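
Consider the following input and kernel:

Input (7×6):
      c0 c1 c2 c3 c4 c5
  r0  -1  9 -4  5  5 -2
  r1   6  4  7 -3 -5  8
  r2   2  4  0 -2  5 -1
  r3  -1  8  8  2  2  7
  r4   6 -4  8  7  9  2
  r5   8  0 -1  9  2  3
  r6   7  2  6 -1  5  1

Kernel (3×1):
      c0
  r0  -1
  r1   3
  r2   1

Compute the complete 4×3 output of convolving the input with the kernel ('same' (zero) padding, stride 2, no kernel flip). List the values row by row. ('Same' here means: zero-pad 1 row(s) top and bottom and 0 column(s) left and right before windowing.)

Output[0,0]: The receptive field on the zero-padded input at this output position is [0 / -1 / 6]. Elementwise product with the kernel and sum: 0·-1 + -1·3 + 6·1.

3 -5 10
-1 1 22
27 15 27
13 19 13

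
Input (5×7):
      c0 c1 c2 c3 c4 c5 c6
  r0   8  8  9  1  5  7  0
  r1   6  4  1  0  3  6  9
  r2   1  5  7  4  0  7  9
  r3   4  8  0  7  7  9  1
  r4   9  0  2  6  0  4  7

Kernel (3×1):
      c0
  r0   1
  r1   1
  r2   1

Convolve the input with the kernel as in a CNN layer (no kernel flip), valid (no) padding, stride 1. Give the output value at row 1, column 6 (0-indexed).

The receptive field on the input at this output position is [9 / 9 / 1]. Elementwise product with the kernel and sum: 9·1 + 9·1 + 1·1.

19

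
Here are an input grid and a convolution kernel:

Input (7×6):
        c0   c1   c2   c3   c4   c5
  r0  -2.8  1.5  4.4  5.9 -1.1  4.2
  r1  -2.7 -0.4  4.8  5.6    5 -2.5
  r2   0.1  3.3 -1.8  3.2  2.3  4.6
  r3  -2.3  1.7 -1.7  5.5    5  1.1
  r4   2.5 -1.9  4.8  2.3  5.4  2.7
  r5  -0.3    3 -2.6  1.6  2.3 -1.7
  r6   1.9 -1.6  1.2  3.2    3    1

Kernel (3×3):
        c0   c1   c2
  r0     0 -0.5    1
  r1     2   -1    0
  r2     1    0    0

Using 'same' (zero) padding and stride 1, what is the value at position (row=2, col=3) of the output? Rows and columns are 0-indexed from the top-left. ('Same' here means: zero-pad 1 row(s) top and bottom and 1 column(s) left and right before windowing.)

-6.3

The receptive field on the zero-padded input at this output position is [4.8 5.6 5 / -1.8 3.2 2.3 / -1.7 5.5 5]. Elementwise product with the kernel and sum: 5.6·-0.5 + 5·1 + -1.8·2 + 3.2·-1 + -1.7·1.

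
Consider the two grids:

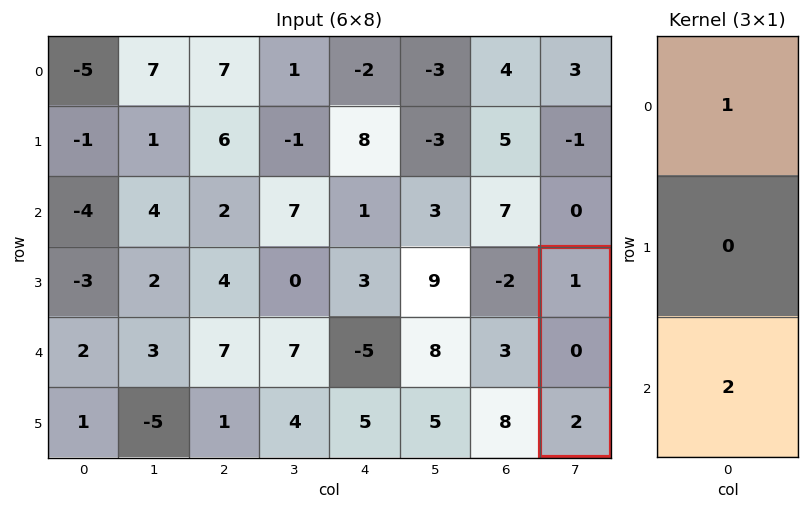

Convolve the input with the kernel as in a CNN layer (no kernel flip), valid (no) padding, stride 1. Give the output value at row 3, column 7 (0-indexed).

5

The receptive field on the input at this output position is [1 / 0 / 2]. Elementwise product with the kernel and sum: 1·1 + 2·2.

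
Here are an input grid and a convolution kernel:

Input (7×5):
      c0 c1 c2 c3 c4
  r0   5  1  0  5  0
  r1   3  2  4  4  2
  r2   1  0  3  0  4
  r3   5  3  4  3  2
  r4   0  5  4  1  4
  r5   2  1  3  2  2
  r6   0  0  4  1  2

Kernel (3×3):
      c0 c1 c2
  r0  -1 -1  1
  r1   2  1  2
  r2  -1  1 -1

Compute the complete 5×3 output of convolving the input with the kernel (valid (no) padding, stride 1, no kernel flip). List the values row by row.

6 23 4
1 -1 5
24 11 9
5 12 9
6 4 6

Output[0,0]: The receptive field on the input at this output position is [5 1 0 / 3 2 4 / 1 0 3]. Elementwise product with the kernel and sum: 5·-1 + 1·-1 + 0·1 + 3·2 + 2·1 + 4·2 + 1·-1 + 0·1 + 3·-1.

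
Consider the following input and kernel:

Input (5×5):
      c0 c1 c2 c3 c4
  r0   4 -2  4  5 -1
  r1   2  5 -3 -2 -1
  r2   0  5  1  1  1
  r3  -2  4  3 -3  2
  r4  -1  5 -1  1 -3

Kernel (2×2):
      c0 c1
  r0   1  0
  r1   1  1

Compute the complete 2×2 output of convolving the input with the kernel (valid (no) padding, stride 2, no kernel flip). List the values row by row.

Output[0,0]: The receptive field on the input at this output position is [4 -2 / 2 5]. Elementwise product with the kernel and sum: 4·1 + 2·1 + 5·1.
Output[0,1]: The receptive field on the input at this output position is [4 5 / -3 -2]. Elementwise product with the kernel and sum: 4·1 + -3·1 + -2·1.

11 -1
2 1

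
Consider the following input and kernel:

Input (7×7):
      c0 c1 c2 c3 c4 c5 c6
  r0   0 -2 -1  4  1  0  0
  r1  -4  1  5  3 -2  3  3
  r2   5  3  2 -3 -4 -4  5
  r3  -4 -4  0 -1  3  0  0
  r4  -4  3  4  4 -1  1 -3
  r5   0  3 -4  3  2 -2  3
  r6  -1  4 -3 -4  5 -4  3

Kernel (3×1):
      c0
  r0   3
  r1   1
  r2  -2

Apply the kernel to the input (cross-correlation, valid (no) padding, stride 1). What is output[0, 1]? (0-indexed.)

-11

The receptive field on the input at this output position is [-2 / 1 / 3]. Elementwise product with the kernel and sum: -2·3 + 1·1 + 3·-2.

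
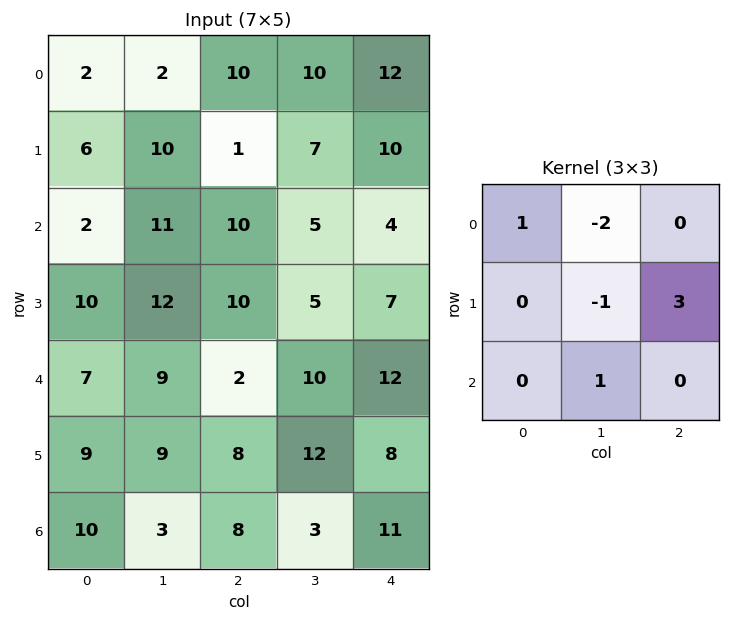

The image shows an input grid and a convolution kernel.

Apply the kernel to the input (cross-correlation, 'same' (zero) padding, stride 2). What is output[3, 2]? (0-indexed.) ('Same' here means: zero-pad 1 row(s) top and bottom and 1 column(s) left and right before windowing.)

-15

The receptive field on the zero-padded input at this output position is [12 8 0 / 3 11 0 / 0 0 0]. Elementwise product with the kernel and sum: 12·1 + 8·-2 + 11·-1 + 0·3 + 0·1.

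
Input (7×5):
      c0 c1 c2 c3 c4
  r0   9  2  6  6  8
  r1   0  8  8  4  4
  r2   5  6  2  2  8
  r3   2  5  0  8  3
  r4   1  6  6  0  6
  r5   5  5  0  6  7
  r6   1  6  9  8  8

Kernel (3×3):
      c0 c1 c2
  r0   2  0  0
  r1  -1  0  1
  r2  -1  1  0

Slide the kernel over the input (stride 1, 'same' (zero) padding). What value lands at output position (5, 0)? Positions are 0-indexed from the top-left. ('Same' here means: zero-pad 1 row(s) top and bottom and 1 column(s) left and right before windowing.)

The receptive field on the zero-padded input at this output position is [0 1 6 / 0 5 5 / 0 1 6]. Elementwise product with the kernel and sum: 0·2 + 0·-1 + 5·1 + 0·-1 + 1·1.

6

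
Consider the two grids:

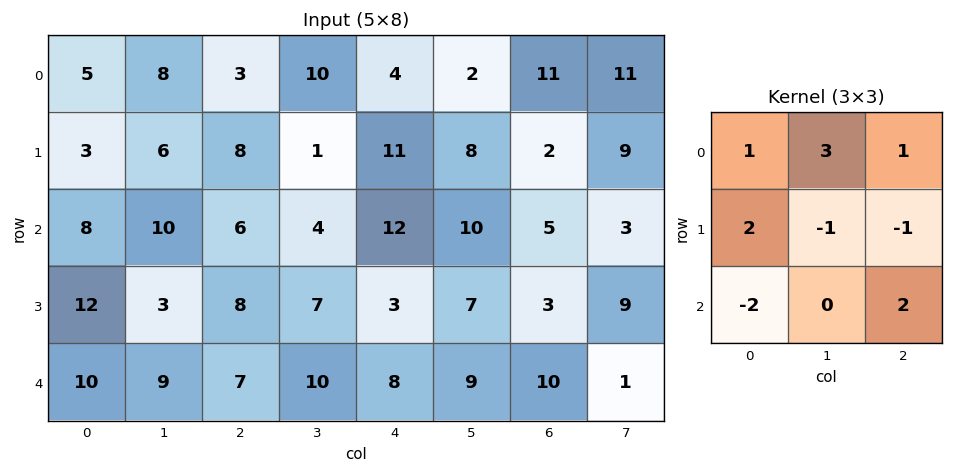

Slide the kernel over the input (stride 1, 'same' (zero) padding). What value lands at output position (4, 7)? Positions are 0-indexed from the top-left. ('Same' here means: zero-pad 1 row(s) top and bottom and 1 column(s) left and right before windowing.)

The receptive field on the zero-padded input at this output position is [3 9 0 / 10 1 0 / 0 0 0]. Elementwise product with the kernel and sum: 3·1 + 9·3 + 0·1 + 10·2 + 1·-1 + 0·-1 + 0·-2 + 0·2.

49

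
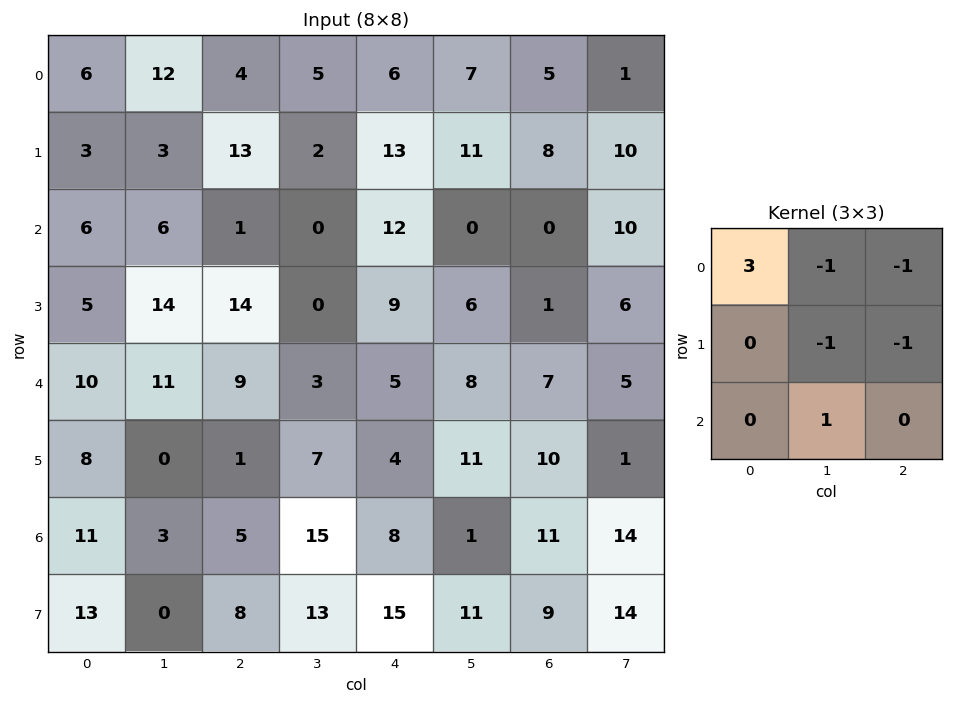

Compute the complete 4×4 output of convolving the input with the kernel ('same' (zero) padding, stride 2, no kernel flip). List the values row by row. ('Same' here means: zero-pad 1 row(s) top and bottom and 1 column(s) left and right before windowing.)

Output[0,0]: The receptive field on the zero-padded input at this output position is [0 0 0 / 0 6 12 / 0 3 3]. Elementwise product with the kernel and sum: 0·3 + 0·-1 + 0·-1 + 6·-1 + 12·-1 + 3·1.

-15 4 0 2
-13 7 -21 6
-32 17 -24 9
-9 -20 12 6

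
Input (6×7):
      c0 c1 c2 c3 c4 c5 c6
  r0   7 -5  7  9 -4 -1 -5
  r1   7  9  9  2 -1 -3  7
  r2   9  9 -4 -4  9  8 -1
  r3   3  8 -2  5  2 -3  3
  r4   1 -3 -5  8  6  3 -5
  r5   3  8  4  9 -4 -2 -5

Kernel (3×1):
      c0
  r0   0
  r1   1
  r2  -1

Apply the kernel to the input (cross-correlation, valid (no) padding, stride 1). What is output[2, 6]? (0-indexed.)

The receptive field on the input at this output position is [-1 / 3 / -5]. Elementwise product with the kernel and sum: 3·1 + -5·-1.

8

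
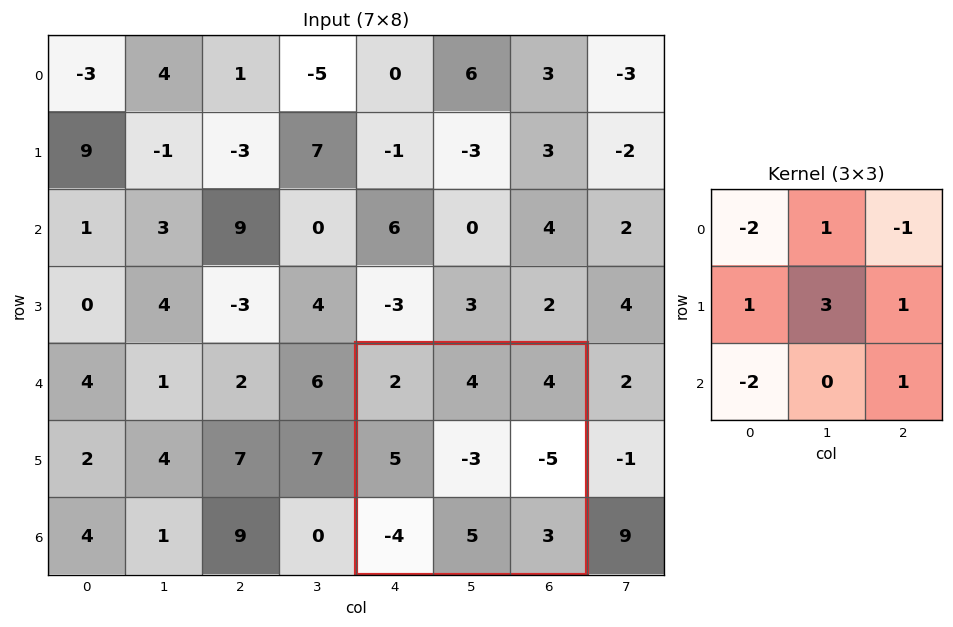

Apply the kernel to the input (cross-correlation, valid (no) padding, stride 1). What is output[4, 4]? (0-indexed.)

The receptive field on the input at this output position is [2 4 4 / 5 -3 -5 / -4 5 3]. Elementwise product with the kernel and sum: 2·-2 + 4·1 + 4·-1 + 5·1 + -3·3 + -5·1 + -4·-2 + 3·1.

-2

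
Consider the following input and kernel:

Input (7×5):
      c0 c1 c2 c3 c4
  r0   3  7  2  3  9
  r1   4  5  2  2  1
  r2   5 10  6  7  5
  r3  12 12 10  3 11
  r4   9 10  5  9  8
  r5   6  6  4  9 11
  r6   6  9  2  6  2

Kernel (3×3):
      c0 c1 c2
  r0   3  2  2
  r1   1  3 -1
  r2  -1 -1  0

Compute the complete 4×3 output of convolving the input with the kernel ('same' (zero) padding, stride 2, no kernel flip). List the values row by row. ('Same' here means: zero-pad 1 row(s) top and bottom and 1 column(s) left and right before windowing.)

-2 3 27
11 22 16
59 68 44
33 53 61

Output[0,0]: The receptive field on the zero-padded input at this output position is [0 0 0 / 0 3 7 / 0 4 5]. Elementwise product with the kernel and sum: 0·3 + 0·2 + 0·2 + 0·1 + 3·3 + 7·-1 + 0·-1 + 4·-1.
Output[0,1]: The receptive field on the zero-padded input at this output position is [0 0 0 / 7 2 3 / 5 2 2]. Elementwise product with the kernel and sum: 0·3 + 0·2 + 0·2 + 7·1 + 2·3 + 3·-1 + 5·-1 + 2·-1.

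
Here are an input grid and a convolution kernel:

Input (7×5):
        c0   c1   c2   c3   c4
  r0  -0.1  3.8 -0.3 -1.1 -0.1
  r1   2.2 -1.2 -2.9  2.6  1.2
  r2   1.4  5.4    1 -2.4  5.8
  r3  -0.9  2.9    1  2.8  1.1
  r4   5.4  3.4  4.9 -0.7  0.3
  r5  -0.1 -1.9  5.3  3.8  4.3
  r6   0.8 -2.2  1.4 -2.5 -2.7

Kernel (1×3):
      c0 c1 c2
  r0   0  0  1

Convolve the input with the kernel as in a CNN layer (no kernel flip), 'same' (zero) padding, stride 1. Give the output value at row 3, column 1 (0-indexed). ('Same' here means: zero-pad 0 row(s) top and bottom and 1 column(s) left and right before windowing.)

The receptive field on the zero-padded input at this output position is [-0.9 2.9 1]. Elementwise product with the kernel and sum: 1·1.

1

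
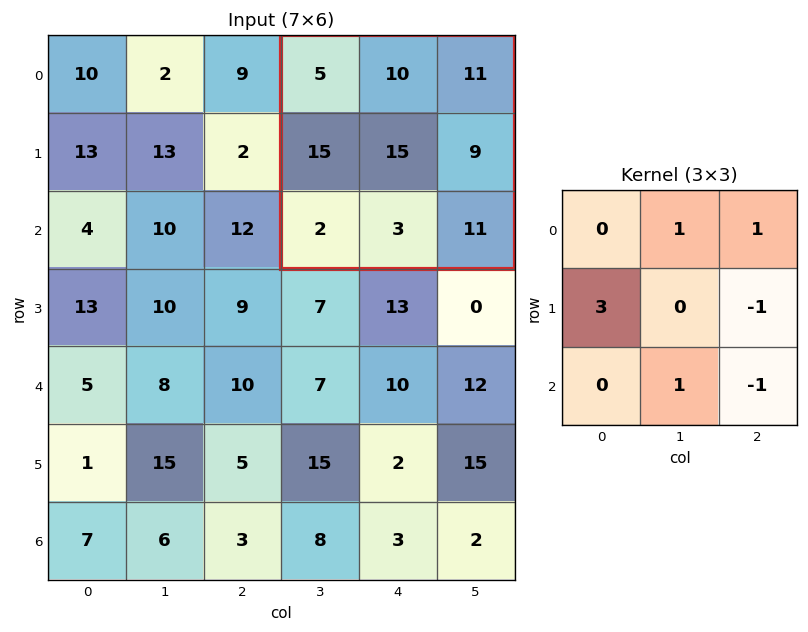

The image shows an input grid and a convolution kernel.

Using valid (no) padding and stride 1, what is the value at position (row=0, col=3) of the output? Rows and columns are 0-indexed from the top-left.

The receptive field on the input at this output position is [5 10 11 / 15 15 9 / 2 3 11]. Elementwise product with the kernel and sum: 10·1 + 11·1 + 15·3 + 9·-1 + 3·1 + 11·-1.

49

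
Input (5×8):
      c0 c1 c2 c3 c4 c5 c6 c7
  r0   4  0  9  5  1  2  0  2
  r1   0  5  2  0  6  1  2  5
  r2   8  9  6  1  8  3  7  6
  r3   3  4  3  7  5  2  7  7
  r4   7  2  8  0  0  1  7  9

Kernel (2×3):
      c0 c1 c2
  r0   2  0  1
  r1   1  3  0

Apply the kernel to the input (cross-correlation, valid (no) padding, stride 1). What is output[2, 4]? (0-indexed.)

The receptive field on the input at this output position is [8 3 7 / 5 2 7]. Elementwise product with the kernel and sum: 8·2 + 7·1 + 5·1 + 2·3.

34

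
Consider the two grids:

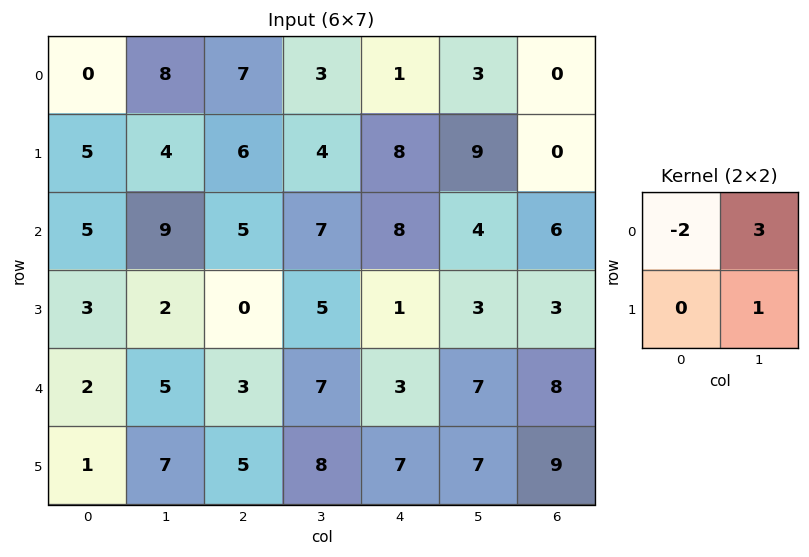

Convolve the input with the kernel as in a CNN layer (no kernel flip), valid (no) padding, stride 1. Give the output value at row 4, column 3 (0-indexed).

The receptive field on the input at this output position is [7 3 / 8 7]. Elementwise product with the kernel and sum: 7·-2 + 3·3 + 7·1.

2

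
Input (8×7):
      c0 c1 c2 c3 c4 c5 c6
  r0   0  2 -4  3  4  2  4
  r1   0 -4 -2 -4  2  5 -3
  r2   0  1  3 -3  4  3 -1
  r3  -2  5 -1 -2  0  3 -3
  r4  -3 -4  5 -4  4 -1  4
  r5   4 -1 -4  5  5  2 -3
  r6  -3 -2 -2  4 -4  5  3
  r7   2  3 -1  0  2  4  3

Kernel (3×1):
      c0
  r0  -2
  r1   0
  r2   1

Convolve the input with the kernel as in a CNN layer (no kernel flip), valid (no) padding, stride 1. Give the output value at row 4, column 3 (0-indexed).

12

The receptive field on the input at this output position is [-4 / 5 / 4]. Elementwise product with the kernel and sum: -4·-2 + 4·1.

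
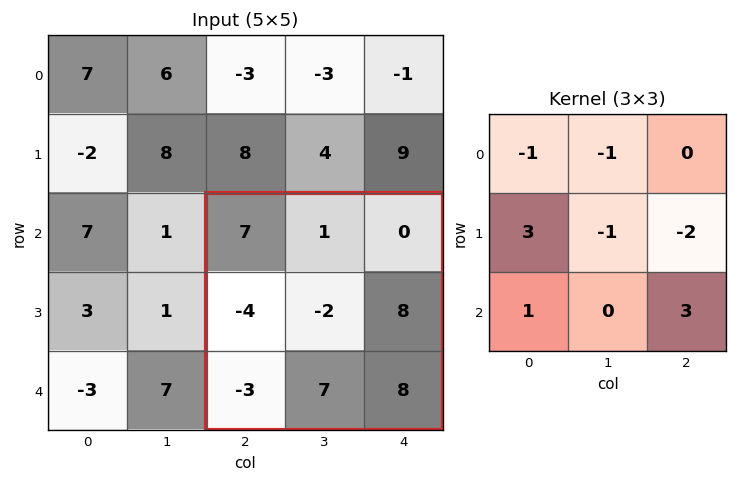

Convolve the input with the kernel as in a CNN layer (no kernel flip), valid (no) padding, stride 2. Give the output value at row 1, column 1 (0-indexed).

-13

The receptive field on the input at this output position is [7 1 0 / -4 -2 8 / -3 7 8]. Elementwise product with the kernel and sum: 7·-1 + 1·-1 + -4·3 + -2·-1 + 8·-2 + -3·1 + 8·3.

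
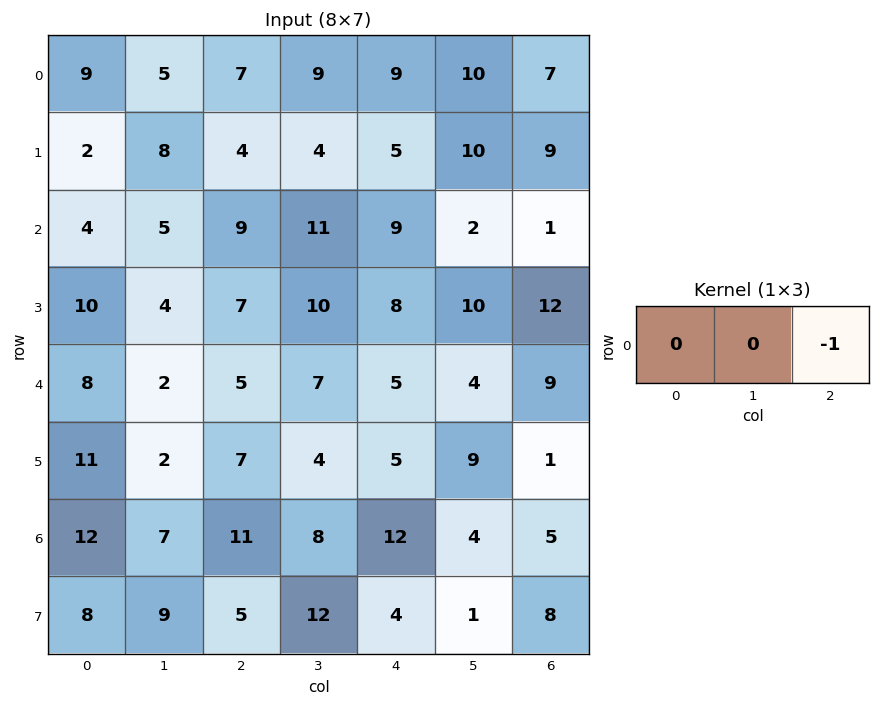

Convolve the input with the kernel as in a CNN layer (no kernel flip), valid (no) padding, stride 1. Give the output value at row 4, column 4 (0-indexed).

-9

The receptive field on the input at this output position is [5 4 9]. Elementwise product with the kernel and sum: 9·-1.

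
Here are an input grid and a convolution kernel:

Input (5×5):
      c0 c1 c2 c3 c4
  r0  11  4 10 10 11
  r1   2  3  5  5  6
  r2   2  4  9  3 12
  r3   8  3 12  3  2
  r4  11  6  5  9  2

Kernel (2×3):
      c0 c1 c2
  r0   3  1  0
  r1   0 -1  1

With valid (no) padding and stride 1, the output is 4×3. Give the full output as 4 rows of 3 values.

39 22 41
14 8 29
19 12 29
26 25 32

Output[0,0]: The receptive field on the input at this output position is [11 4 10 / 2 3 5]. Elementwise product with the kernel and sum: 11·3 + 4·1 + 3·-1 + 5·1.
Output[0,1]: The receptive field on the input at this output position is [4 10 10 / 3 5 5]. Elementwise product with the kernel and sum: 4·3 + 10·1 + 5·-1 + 5·1.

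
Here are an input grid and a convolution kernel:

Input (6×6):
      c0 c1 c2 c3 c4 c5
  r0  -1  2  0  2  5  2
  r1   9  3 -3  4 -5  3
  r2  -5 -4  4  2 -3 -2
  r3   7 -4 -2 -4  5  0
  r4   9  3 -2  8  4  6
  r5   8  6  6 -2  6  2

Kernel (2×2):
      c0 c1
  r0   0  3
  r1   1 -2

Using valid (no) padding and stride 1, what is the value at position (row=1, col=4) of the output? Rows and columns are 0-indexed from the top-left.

The receptive field on the input at this output position is [-5 3 / -3 -2]. Elementwise product with the kernel and sum: 3·3 + -3·1 + -2·-2.

10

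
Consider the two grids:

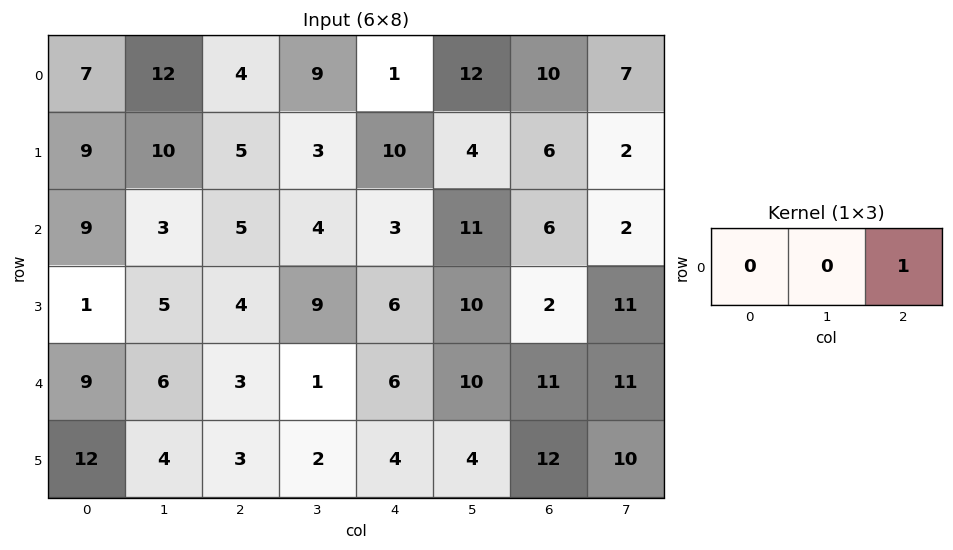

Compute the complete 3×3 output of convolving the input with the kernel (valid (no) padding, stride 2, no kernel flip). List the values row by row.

4 1 10
5 3 6
3 6 11

Output[0,0]: The receptive field on the input at this output position is [7 12 4]. Elementwise product with the kernel and sum: 4·1.
Output[0,1]: The receptive field on the input at this output position is [4 9 1]. Elementwise product with the kernel and sum: 1·1.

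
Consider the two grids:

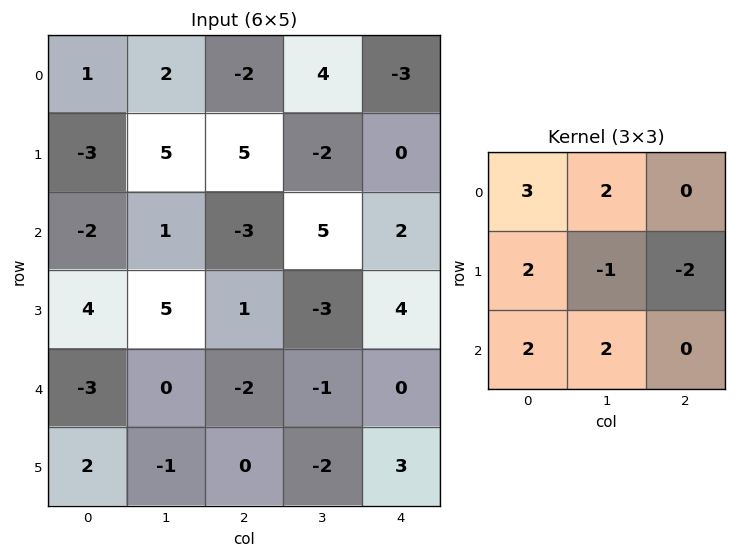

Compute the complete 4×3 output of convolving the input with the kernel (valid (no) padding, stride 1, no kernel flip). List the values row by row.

Output[0,0]: The receptive field on the input at this output position is [1 2 -2 / -3 5 5 / -2 1 -3]. Elementwise product with the kernel and sum: 1·3 + 2·2 + -3·2 + 5·-1 + 5·-2 + -2·2 + 1·2.

-16 7 18
20 32 -8
-9 8 -8
22 19 -10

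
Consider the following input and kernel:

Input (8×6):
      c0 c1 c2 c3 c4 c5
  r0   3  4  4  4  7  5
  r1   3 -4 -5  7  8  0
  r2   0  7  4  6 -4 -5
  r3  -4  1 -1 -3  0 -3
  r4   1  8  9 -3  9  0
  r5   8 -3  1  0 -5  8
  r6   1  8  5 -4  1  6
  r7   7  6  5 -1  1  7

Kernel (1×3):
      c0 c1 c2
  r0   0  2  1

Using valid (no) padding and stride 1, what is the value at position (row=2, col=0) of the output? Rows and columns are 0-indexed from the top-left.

The receptive field on the input at this output position is [0 7 4]. Elementwise product with the kernel and sum: 7·2 + 4·1.

18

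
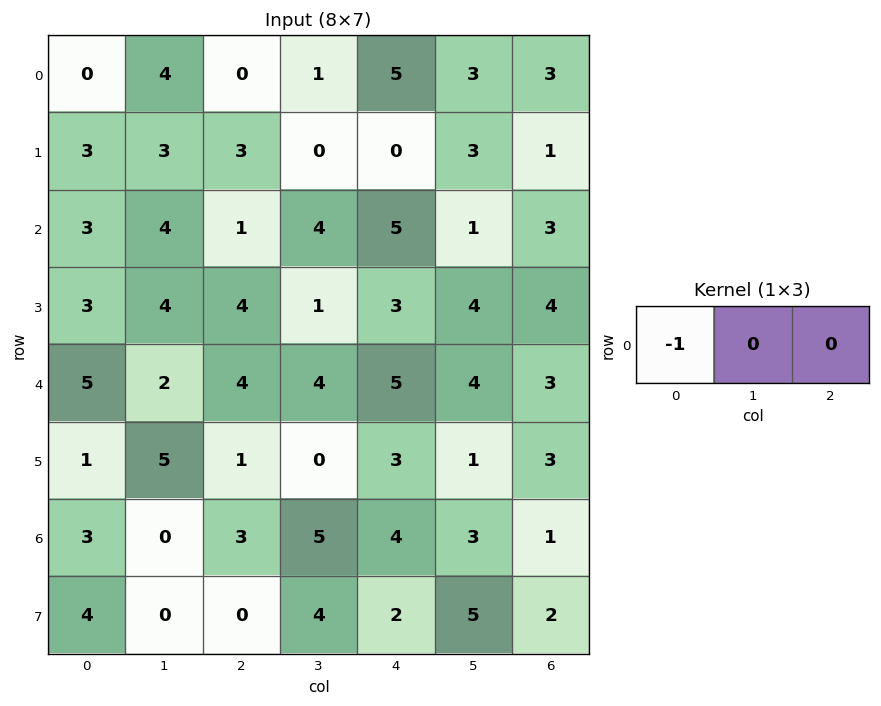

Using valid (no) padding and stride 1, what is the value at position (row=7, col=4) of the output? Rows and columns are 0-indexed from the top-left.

The receptive field on the input at this output position is [2 5 2]. Elementwise product with the kernel and sum: 2·-1.

-2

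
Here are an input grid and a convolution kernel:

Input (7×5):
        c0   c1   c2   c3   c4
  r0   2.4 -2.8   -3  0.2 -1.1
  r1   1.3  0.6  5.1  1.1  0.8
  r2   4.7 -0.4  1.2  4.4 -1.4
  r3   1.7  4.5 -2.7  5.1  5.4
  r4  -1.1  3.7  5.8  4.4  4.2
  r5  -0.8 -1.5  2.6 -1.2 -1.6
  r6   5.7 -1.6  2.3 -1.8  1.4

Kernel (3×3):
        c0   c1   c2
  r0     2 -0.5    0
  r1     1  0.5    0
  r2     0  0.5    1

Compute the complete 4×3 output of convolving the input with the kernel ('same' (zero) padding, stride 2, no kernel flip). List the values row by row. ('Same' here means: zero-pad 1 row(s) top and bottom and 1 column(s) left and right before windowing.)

Output[0,0]: The receptive field on the zero-padded input at this output position is [0 0 0 / 0 2.4 -2.8 / 0 1.3 0.6]. Elementwise product with the kernel and sum: 0·2 + 0·-0.5 + 0·1 + 2.4·0.5 + 1.3·0.5 + 0.6·1.

2.45 -0.65 0.05
7.05 2.6 8.2
-3.3 17.05 13.2
3.25 -4.75 -2.7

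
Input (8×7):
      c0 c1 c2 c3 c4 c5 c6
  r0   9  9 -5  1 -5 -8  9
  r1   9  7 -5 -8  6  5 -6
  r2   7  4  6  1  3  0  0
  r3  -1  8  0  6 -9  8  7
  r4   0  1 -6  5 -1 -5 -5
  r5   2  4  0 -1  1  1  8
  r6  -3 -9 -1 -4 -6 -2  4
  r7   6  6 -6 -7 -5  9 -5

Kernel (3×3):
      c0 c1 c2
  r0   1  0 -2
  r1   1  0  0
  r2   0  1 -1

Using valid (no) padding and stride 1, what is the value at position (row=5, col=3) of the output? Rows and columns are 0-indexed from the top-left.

-21

The receptive field on the input at this output position is [-1 1 1 / -4 -6 -2 / -7 -5 9]. Elementwise product with the kernel and sum: -1·1 + 1·-2 + -4·1 + -5·1 + 9·-1.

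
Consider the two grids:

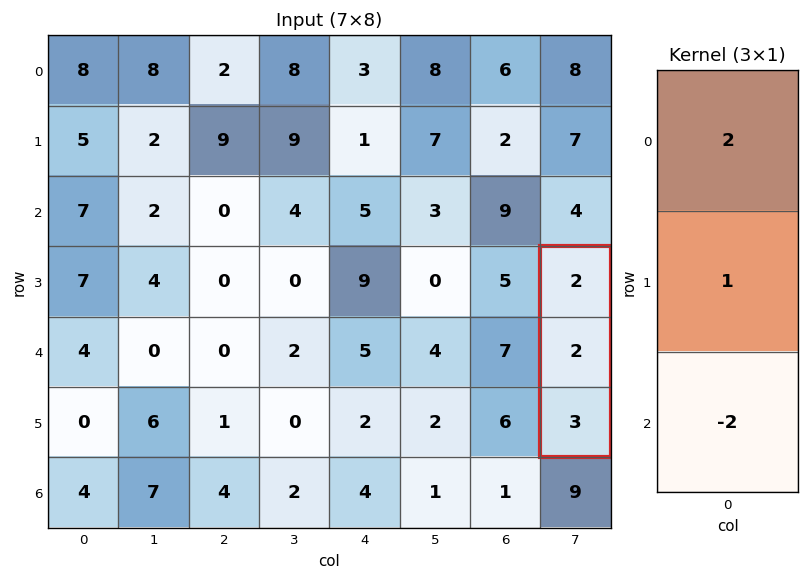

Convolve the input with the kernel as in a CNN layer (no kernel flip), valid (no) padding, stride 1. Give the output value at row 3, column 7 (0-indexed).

The receptive field on the input at this output position is [2 / 2 / 3]. Elementwise product with the kernel and sum: 2·2 + 2·1 + 3·-2.

0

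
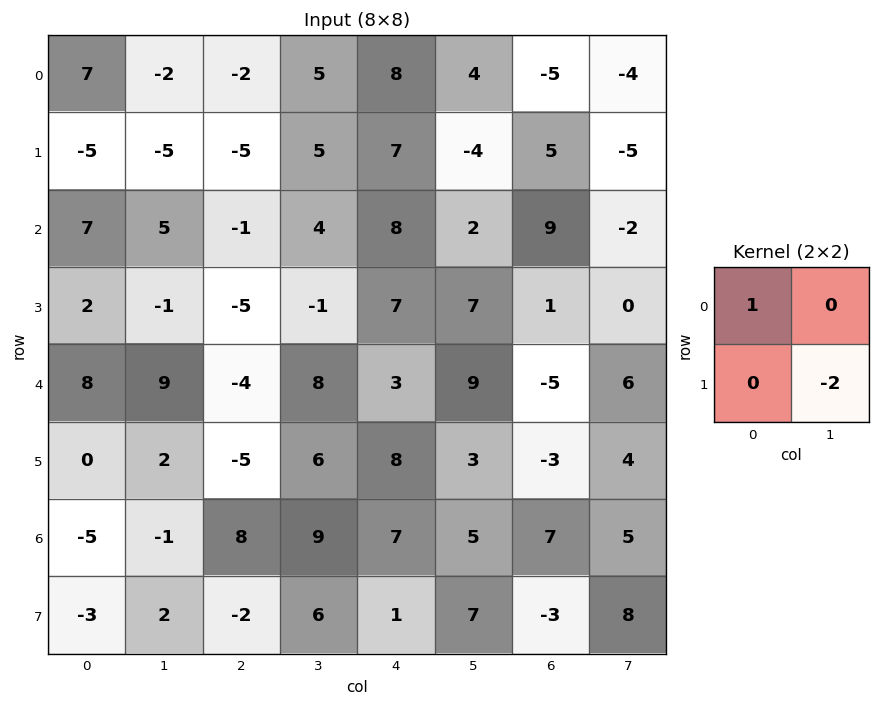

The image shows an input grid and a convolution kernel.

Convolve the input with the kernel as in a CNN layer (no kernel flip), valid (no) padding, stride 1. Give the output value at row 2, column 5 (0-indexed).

The receptive field on the input at this output position is [2 9 / 7 1]. Elementwise product with the kernel and sum: 2·1 + 1·-2.

0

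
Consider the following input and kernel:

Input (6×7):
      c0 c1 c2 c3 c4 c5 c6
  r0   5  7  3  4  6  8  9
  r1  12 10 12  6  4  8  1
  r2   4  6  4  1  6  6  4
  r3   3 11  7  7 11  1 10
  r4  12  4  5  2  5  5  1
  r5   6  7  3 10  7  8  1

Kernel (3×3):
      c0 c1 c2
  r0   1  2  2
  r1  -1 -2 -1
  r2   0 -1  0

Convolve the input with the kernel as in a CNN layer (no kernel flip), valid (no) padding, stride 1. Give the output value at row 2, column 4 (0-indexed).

-2

The receptive field on the input at this output position is [6 6 4 / 11 1 10 / 5 5 1]. Elementwise product with the kernel and sum: 6·1 + 6·2 + 4·2 + 11·-1 + 1·-2 + 10·-1 + 5·-1.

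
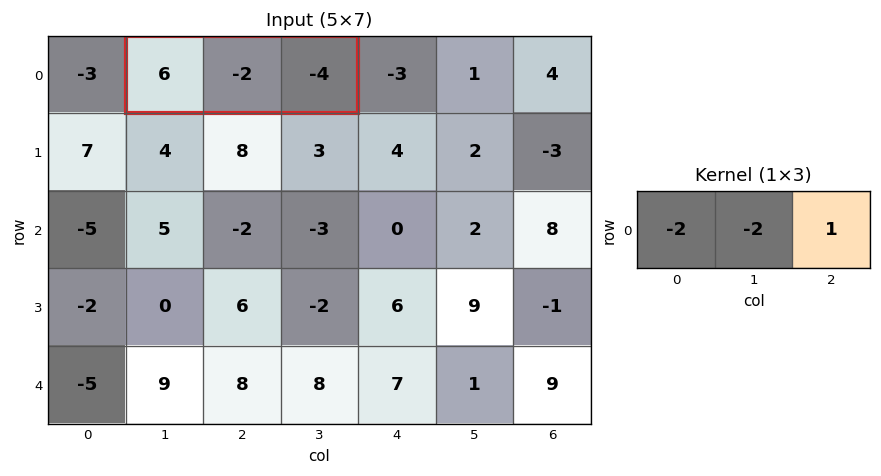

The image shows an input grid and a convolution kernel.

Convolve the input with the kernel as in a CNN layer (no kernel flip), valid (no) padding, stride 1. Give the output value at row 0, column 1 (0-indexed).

-12

The receptive field on the input at this output position is [6 -2 -4]. Elementwise product with the kernel and sum: 6·-2 + -2·-2 + -4·1.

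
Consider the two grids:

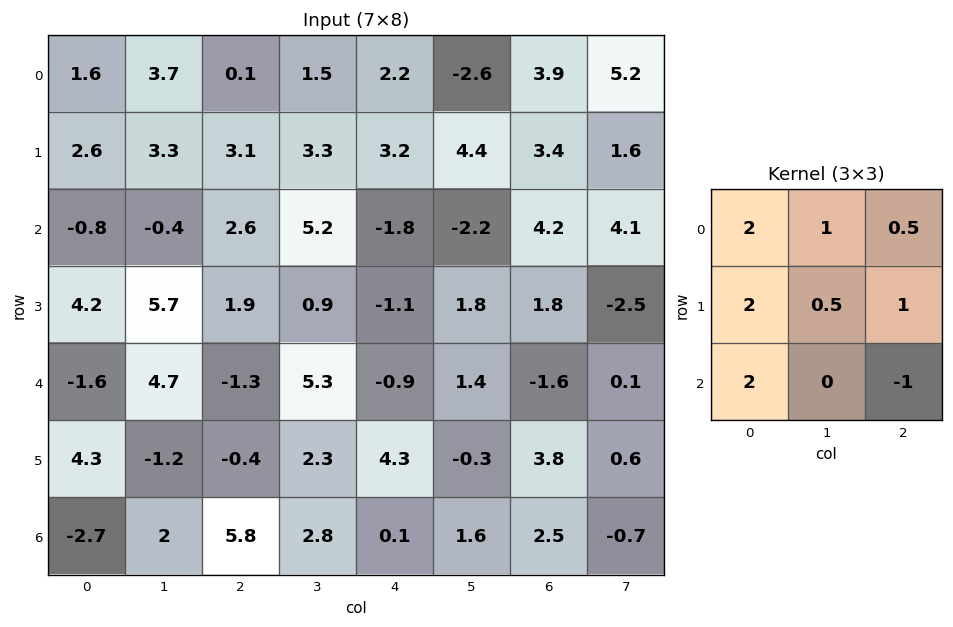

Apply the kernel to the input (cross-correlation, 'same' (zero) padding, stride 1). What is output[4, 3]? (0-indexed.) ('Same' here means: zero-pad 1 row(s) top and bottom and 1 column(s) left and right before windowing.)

The receptive field on the zero-padded input at this output position is [1.9 0.9 -1.1 / -1.3 5.3 -0.9 / -0.4 2.3 4.3]. Elementwise product with the kernel and sum: 1.9·2 + 0.9·1 + -1.1·0.5 + -1.3·2 + 5.3·0.5 + -0.9·1 + -0.4·2 + 4.3·-1.

-1.8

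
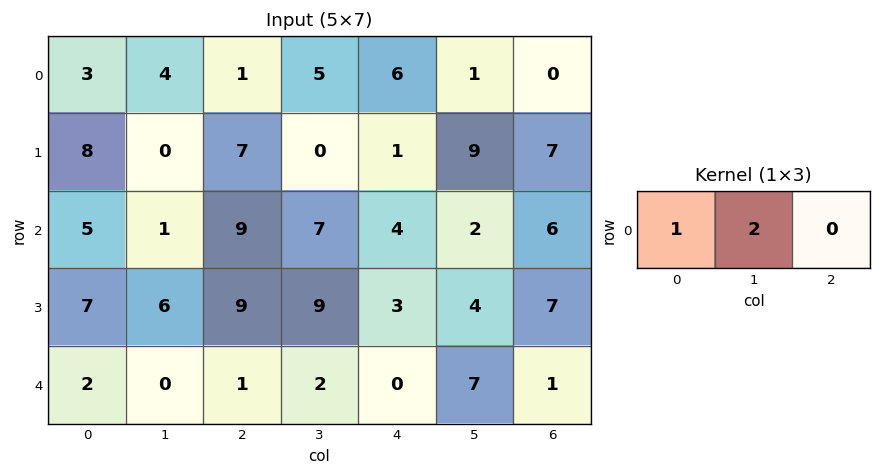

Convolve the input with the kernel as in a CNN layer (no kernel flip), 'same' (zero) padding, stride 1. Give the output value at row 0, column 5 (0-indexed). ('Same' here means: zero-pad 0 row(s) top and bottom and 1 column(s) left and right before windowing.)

The receptive field on the zero-padded input at this output position is [6 1 0]. Elementwise product with the kernel and sum: 6·1 + 1·2.

8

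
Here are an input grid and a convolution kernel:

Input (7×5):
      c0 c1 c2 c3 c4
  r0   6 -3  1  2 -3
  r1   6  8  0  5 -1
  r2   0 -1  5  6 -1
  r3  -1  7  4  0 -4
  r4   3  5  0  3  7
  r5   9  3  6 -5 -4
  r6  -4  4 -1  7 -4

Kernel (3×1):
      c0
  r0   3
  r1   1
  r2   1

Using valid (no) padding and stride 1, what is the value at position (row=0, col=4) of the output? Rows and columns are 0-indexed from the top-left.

The receptive field on the input at this output position is [-3 / -1 / -1]. Elementwise product with the kernel and sum: -3·3 + -1·1 + -1·1.

-11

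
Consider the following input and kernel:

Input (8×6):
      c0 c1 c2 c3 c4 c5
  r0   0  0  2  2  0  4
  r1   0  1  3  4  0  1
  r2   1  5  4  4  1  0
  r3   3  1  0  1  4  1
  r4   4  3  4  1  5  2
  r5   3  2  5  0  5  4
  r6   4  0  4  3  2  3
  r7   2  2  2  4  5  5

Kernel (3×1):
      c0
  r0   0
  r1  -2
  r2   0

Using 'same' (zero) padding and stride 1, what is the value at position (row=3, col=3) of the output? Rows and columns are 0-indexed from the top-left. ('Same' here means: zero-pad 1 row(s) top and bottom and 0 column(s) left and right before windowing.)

-2

The receptive field on the zero-padded input at this output position is [4 / 1 / 1]. Elementwise product with the kernel and sum: 1·-2.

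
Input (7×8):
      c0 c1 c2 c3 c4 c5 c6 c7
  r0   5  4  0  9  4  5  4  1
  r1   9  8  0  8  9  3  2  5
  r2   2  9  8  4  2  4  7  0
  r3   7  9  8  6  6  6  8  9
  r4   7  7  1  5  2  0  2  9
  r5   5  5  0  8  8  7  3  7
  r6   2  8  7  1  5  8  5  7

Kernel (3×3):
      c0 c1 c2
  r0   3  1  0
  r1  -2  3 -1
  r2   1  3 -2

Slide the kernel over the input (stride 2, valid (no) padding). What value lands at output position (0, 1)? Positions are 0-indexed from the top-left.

40

The receptive field on the input at this output position is [0 9 4 / 0 8 9 / 8 4 2]. Elementwise product with the kernel and sum: 0·3 + 9·1 + 0·-2 + 8·3 + 9·-1 + 8·1 + 4·3 + 2·-2.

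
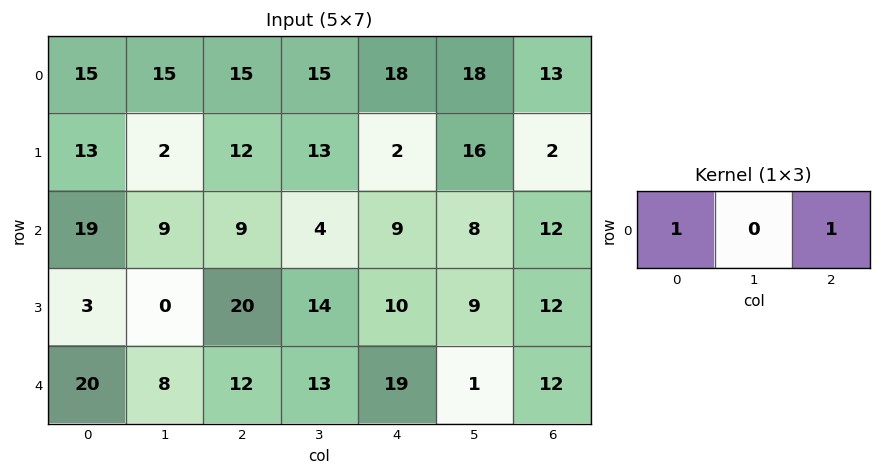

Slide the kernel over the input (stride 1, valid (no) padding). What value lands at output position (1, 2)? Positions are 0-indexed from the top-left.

14

The receptive field on the input at this output position is [12 13 2]. Elementwise product with the kernel and sum: 12·1 + 2·1.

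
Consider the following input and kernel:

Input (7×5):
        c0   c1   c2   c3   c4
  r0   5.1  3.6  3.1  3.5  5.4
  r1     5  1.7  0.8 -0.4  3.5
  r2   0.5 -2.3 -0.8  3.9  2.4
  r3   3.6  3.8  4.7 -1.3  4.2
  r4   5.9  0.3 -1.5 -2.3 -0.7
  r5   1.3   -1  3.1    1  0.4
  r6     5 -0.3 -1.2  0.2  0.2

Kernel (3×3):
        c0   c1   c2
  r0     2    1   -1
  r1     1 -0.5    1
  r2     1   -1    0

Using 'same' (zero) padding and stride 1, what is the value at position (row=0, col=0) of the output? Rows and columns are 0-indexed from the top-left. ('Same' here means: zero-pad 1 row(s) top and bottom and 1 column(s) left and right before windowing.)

-3.95

The receptive field on the zero-padded input at this output position is [0 0 0 / 0 5.1 3.6 / 0 5 1.7]. Elementwise product with the kernel and sum: 0·2 + 0·1 + 0·-1 + 0·1 + 5.1·-0.5 + 3.6·1 + 0·1 + 5·-1.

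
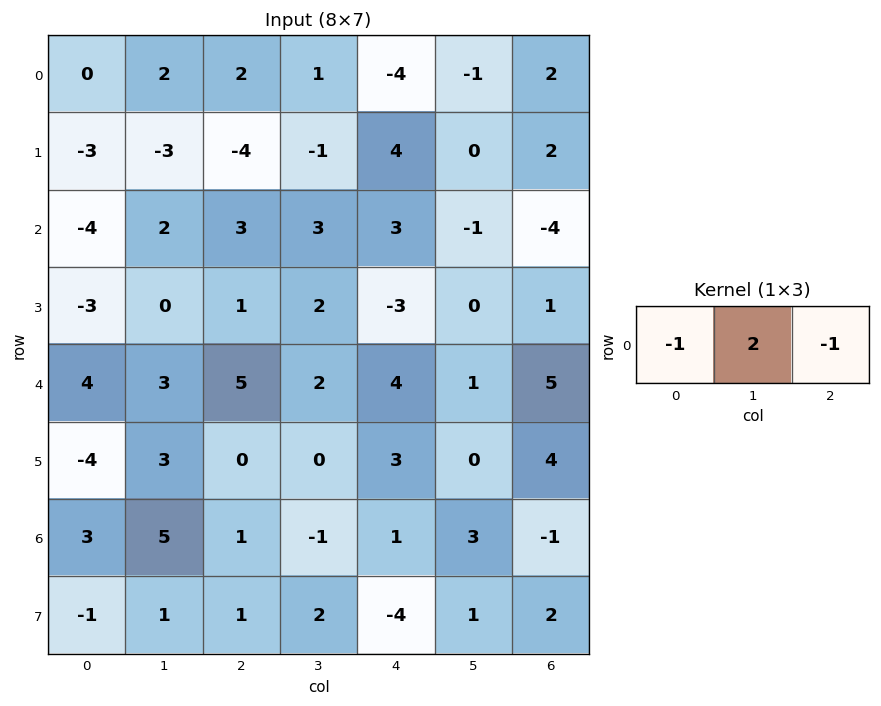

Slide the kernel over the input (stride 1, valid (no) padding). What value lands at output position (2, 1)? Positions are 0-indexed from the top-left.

The receptive field on the input at this output position is [2 3 3]. Elementwise product with the kernel and sum: 2·-1 + 3·2 + 3·-1.

1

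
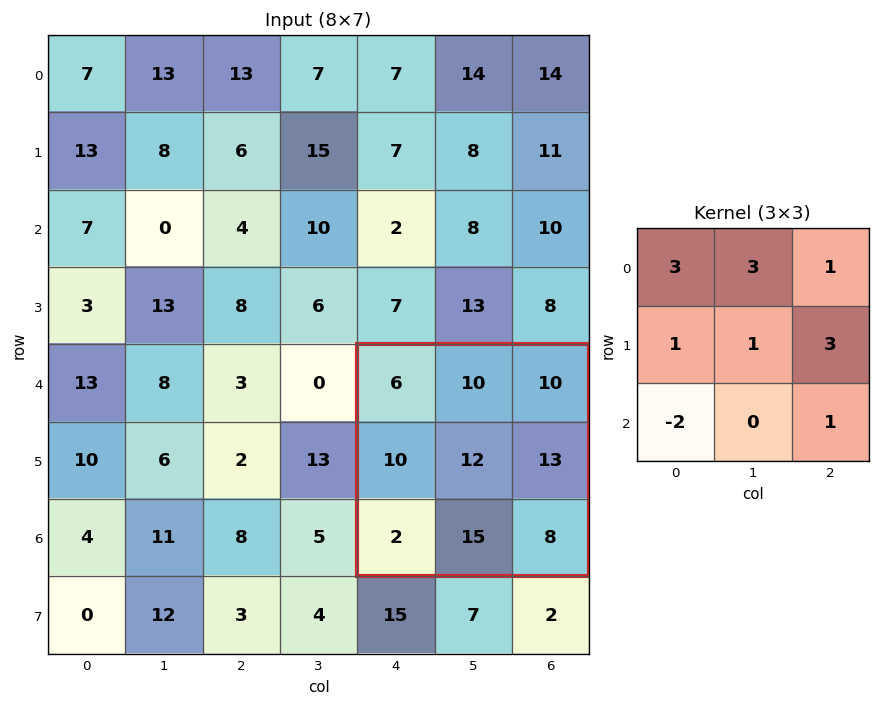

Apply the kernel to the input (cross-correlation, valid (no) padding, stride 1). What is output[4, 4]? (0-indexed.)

123

The receptive field on the input at this output position is [6 10 10 / 10 12 13 / 2 15 8]. Elementwise product with the kernel and sum: 6·3 + 10·3 + 10·1 + 10·1 + 12·1 + 13·3 + 2·-2 + 8·1.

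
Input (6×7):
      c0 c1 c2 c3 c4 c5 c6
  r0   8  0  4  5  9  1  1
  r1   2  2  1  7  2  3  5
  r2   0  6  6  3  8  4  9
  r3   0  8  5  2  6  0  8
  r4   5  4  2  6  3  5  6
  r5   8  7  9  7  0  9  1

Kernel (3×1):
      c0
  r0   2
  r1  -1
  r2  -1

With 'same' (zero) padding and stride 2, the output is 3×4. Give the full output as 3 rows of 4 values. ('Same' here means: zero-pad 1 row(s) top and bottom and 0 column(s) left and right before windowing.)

-10 -5 -11 -6
4 -9 -10 -7
-13 -1 9 9

Output[0,0]: The receptive field on the zero-padded input at this output position is [0 / 8 / 2]. Elementwise product with the kernel and sum: 0·2 + 8·-1 + 2·-1.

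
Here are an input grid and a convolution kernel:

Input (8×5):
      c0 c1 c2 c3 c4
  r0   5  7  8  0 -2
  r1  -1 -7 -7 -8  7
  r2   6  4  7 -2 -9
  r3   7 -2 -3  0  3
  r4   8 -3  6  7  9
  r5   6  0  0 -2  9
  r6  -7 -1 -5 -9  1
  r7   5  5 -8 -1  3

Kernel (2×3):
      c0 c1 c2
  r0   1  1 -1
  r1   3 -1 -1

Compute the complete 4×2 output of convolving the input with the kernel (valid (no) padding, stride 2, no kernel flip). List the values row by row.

15 -10
29 2
17 -3
15 -41

Output[0,0]: The receptive field on the input at this output position is [5 7 8 / -1 -7 -7]. Elementwise product with the kernel and sum: 5·1 + 7·1 + 8·-1 + -1·3 + -7·-1 + -7·-1.
Output[0,1]: The receptive field on the input at this output position is [8 0 -2 / -7 -8 7]. Elementwise product with the kernel and sum: 8·1 + 0·1 + -2·-1 + -7·3 + -8·-1 + 7·-1.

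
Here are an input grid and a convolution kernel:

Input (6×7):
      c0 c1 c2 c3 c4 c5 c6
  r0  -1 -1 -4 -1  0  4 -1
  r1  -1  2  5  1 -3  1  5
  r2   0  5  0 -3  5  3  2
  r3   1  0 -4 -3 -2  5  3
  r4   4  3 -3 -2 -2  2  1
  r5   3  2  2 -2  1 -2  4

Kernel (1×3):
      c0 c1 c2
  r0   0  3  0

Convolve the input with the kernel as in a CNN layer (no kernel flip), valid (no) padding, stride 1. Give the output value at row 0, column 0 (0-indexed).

-3

The receptive field on the input at this output position is [-1 -1 -4]. Elementwise product with the kernel and sum: -1·3.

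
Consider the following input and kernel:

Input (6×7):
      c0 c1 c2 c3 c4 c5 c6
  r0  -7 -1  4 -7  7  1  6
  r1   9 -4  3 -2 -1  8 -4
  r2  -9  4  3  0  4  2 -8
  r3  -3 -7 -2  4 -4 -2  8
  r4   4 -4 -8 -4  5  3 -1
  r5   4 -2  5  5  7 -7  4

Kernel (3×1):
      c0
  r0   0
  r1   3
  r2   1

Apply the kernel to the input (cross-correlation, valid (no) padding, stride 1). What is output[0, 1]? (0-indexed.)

The receptive field on the input at this output position is [-1 / -4 / 4]. Elementwise product with the kernel and sum: -4·3 + 4·1.

-8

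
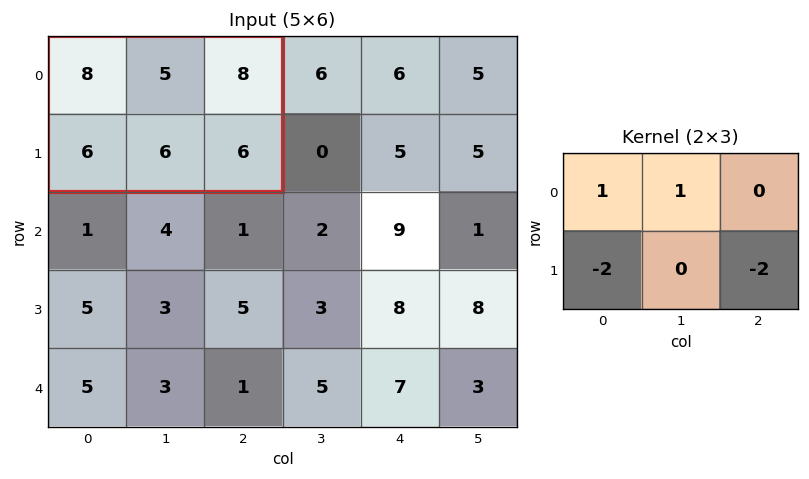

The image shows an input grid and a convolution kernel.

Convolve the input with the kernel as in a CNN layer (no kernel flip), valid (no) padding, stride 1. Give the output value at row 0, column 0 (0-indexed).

-11

The receptive field on the input at this output position is [8 5 8 / 6 6 6]. Elementwise product with the kernel and sum: 8·1 + 5·1 + 6·-2 + 6·-2.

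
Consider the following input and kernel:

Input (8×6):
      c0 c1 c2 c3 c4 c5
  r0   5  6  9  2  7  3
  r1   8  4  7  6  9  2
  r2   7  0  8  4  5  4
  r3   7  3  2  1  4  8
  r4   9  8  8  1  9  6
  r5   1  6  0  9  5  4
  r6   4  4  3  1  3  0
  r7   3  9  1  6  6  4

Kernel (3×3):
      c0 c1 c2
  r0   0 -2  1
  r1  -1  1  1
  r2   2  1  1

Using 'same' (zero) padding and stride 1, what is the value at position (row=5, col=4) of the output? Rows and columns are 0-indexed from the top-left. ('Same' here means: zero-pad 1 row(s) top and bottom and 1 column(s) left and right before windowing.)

-7

The receptive field on the zero-padded input at this output position is [1 9 6 / 9 5 4 / 1 3 0]. Elementwise product with the kernel and sum: 9·-2 + 6·1 + 9·-1 + 5·1 + 4·1 + 1·2 + 3·1 + 0·1.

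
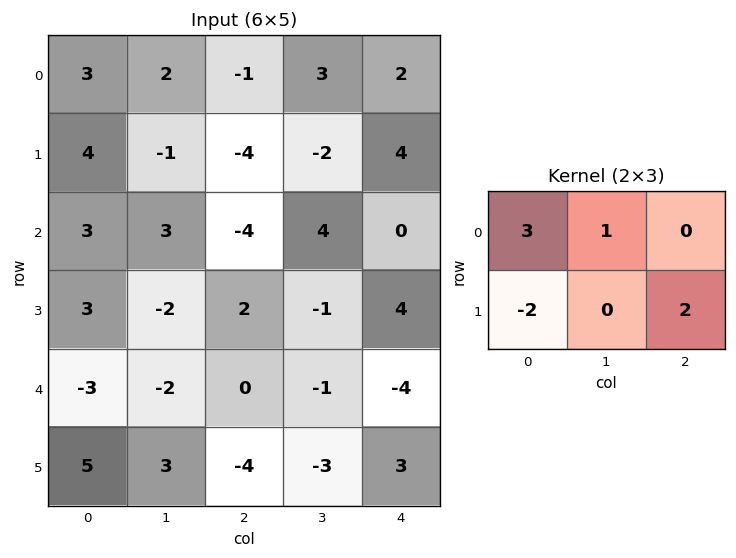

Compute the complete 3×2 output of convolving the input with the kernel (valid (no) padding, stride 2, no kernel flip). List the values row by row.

Output[0,0]: The receptive field on the input at this output position is [3 2 -1 / 4 -1 -4]. Elementwise product with the kernel and sum: 3·3 + 2·1 + 4·-2 + -4·2.
Output[0,1]: The receptive field on the input at this output position is [-1 3 2 / -4 -2 4]. Elementwise product with the kernel and sum: -1·3 + 3·1 + -4·-2 + 4·2.

-5 16
10 -4
-29 13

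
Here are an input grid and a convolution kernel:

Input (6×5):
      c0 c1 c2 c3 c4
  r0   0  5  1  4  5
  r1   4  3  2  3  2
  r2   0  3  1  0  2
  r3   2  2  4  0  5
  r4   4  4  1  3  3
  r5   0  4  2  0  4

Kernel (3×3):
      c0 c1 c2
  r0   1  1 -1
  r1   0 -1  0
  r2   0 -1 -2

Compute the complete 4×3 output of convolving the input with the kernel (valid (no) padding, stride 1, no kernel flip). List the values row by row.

-4 -1 -7
-8 -3 -7
-6 -7 -10
-12 3 -12

Output[0,0]: The receptive field on the input at this output position is [0 5 1 / 4 3 2 / 0 3 1]. Elementwise product with the kernel and sum: 0·1 + 5·1 + 1·-1 + 3·-1 + 3·-1 + 1·-2.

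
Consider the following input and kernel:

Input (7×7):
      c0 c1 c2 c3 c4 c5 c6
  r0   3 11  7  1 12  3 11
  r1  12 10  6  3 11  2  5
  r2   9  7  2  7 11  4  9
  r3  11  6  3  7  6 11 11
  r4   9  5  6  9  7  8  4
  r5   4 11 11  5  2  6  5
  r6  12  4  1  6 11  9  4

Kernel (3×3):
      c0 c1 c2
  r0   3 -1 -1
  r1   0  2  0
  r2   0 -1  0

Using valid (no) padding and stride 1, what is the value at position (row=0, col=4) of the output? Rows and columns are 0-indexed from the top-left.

22

The receptive field on the input at this output position is [12 3 11 / 11 2 5 / 11 4 9]. Elementwise product with the kernel and sum: 12·3 + 3·-1 + 11·-1 + 2·2 + 4·-1.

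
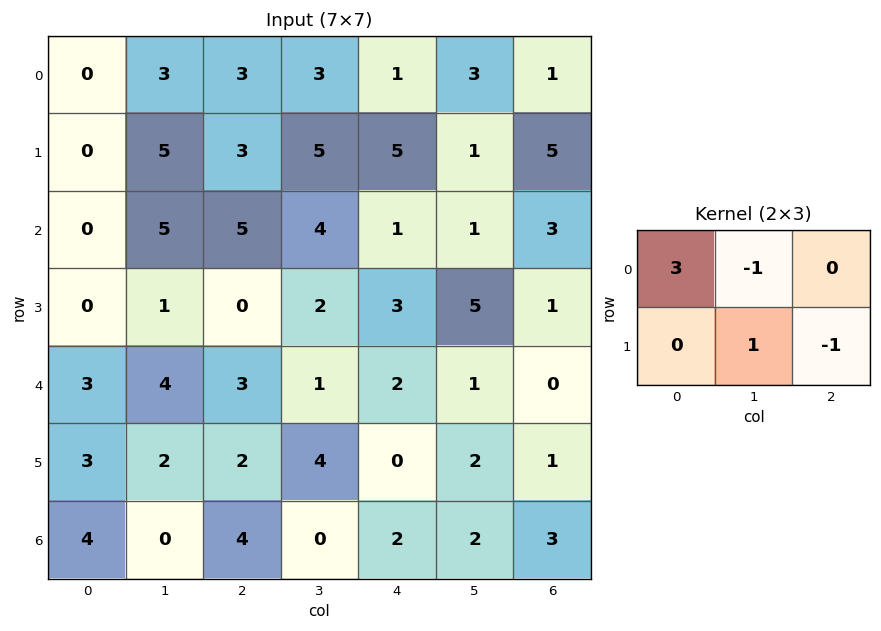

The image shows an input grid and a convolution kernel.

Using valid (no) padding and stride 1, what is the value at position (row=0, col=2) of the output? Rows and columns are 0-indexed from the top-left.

6

The receptive field on the input at this output position is [3 3 1 / 3 5 5]. Elementwise product with the kernel and sum: 3·3 + 3·-1 + 5·1 + 5·-1.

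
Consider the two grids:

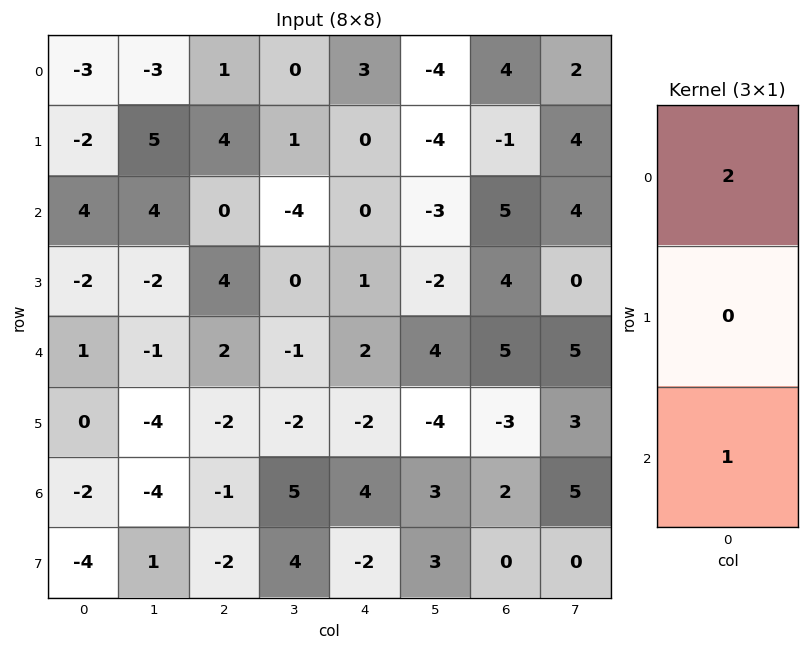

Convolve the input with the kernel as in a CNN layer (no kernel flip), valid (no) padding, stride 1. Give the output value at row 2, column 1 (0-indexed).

The receptive field on the input at this output position is [4 / -2 / -1]. Elementwise product with the kernel and sum: 4·2 + -1·1.

7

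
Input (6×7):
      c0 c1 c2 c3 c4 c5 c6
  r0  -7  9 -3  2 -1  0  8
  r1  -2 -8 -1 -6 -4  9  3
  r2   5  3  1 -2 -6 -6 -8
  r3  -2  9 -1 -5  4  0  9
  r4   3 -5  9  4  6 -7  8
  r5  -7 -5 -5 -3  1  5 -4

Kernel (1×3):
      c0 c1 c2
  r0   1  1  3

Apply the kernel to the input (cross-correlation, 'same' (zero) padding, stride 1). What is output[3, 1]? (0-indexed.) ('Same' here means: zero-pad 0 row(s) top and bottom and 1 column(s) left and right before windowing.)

4

The receptive field on the zero-padded input at this output position is [-2 9 -1]. Elementwise product with the kernel and sum: -2·1 + 9·1 + -1·3.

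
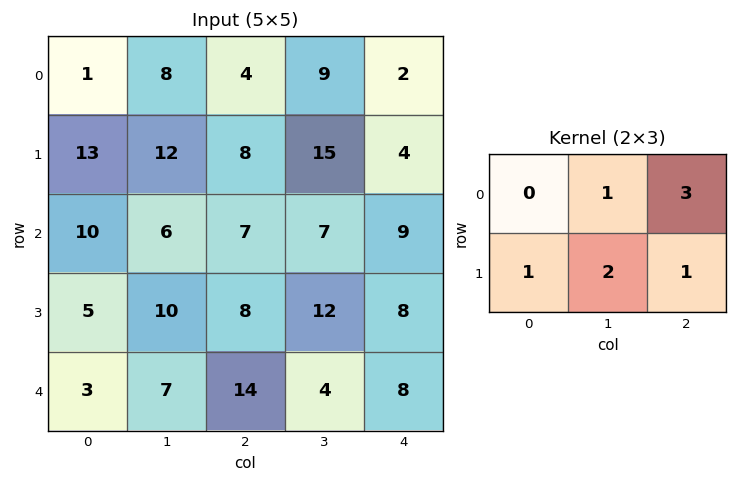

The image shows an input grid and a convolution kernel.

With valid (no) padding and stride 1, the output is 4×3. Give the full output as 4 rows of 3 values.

65 74 57
65 80 57
60 66 74
65 83 66

Output[0,0]: The receptive field on the input at this output position is [1 8 4 / 13 12 8]. Elementwise product with the kernel and sum: 8·1 + 4·3 + 13·1 + 12·2 + 8·1.
Output[0,1]: The receptive field on the input at this output position is [8 4 9 / 12 8 15]. Elementwise product with the kernel and sum: 4·1 + 9·3 + 12·1 + 8·2 + 15·1.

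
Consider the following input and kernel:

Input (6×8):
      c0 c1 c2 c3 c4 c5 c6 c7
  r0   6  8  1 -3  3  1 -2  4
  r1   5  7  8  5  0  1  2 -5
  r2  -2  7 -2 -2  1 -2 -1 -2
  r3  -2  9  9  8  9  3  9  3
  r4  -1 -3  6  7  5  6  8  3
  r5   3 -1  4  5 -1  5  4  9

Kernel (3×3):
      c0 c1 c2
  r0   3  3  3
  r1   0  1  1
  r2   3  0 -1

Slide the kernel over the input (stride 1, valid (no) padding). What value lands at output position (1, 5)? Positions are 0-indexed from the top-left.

-3

The receptive field on the input at this output position is [1 2 -5 / -2 -1 -2 / 3 9 3]. Elementwise product with the kernel and sum: 1·3 + 2·3 + -5·3 + -1·1 + -2·1 + 3·3 + 3·-1.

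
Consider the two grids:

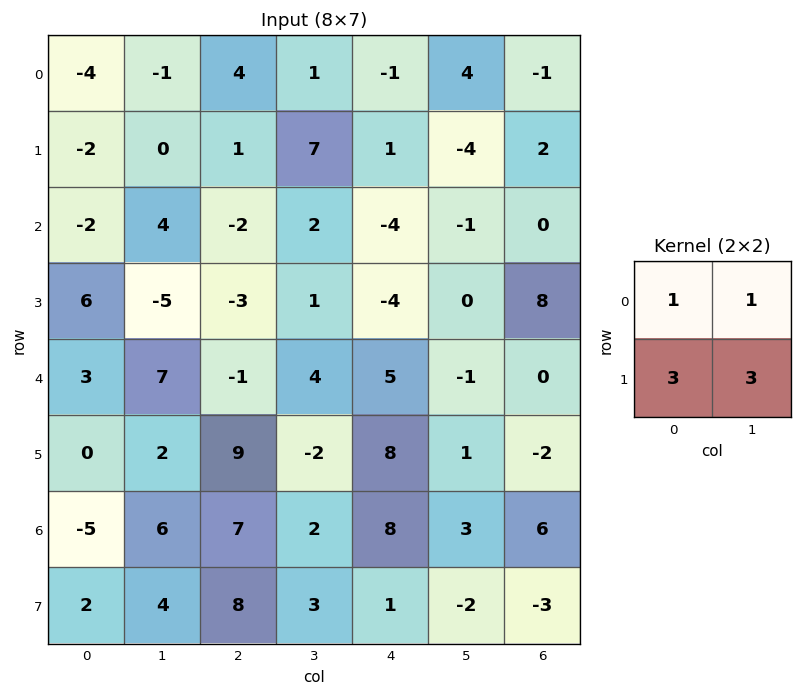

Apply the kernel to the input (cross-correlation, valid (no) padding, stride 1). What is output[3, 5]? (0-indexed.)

5

The receptive field on the input at this output position is [0 8 / -1 0]. Elementwise product with the kernel and sum: 0·1 + 8·1 + -1·3 + 0·3.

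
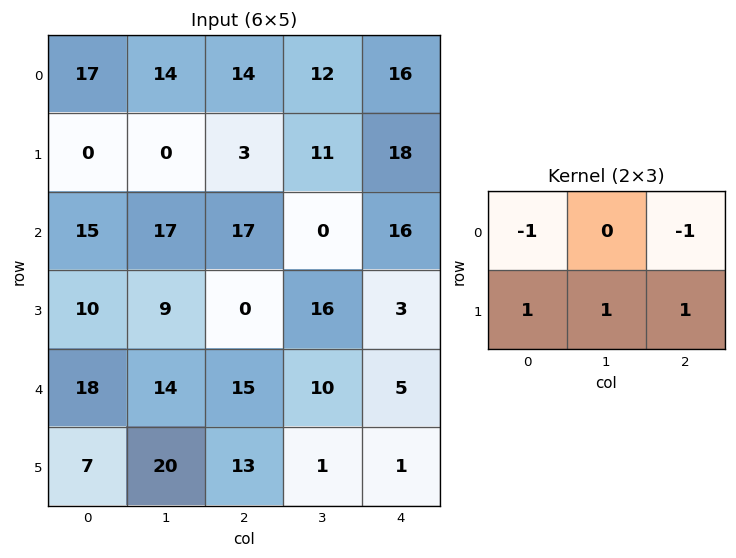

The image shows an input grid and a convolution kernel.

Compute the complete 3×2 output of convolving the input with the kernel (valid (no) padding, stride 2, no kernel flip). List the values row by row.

-28 2
-13 -14
7 -5

Output[0,0]: The receptive field on the input at this output position is [17 14 14 / 0 0 3]. Elementwise product with the kernel and sum: 17·-1 + 14·-1 + 0·1 + 0·1 + 3·1.
Output[0,1]: The receptive field on the input at this output position is [14 12 16 / 3 11 18]. Elementwise product with the kernel and sum: 14·-1 + 16·-1 + 3·1 + 11·1 + 18·1.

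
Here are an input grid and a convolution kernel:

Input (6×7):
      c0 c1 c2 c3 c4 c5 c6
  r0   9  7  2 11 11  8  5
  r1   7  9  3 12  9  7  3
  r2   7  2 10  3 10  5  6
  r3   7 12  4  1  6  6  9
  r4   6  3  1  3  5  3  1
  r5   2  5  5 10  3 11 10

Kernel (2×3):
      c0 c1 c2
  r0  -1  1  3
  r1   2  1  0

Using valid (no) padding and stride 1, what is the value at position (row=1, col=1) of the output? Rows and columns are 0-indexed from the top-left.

44

The receptive field on the input at this output position is [9 3 12 / 2 10 3]. Elementwise product with the kernel and sum: 9·-1 + 3·1 + 12·3 + 2·2 + 10·1.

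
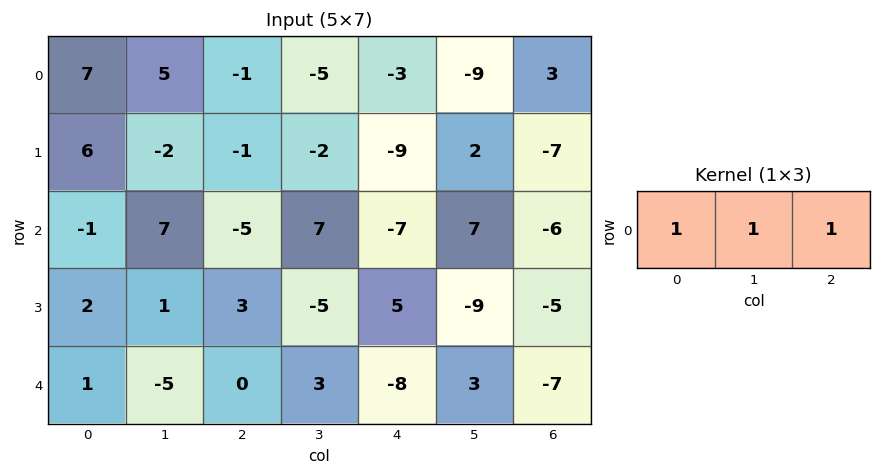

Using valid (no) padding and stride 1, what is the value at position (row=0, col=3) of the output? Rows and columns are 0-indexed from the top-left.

The receptive field on the input at this output position is [-5 -3 -9]. Elementwise product with the kernel and sum: -5·1 + -3·1 + -9·1.

-17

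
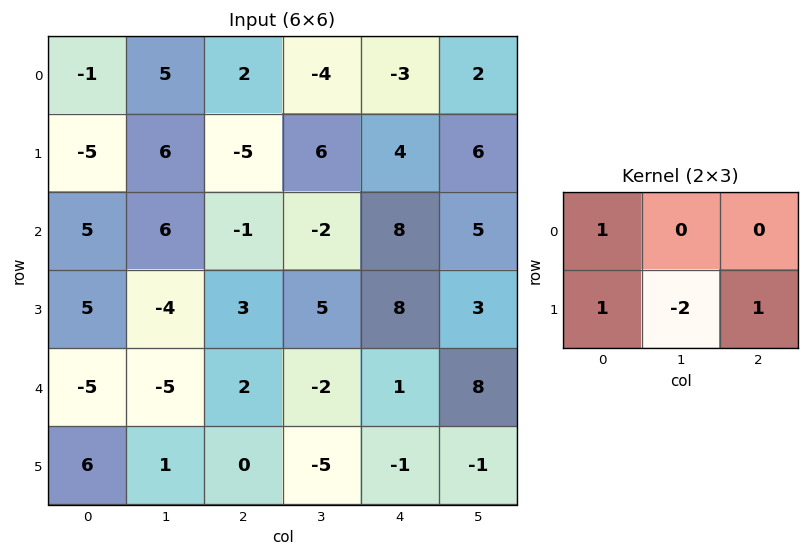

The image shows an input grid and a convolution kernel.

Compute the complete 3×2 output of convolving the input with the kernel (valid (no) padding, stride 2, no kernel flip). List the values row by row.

-23 -11
21 0
-1 11

Output[0,0]: The receptive field on the input at this output position is [-1 5 2 / -5 6 -5]. Elementwise product with the kernel and sum: -1·1 + -5·1 + 6·-2 + -5·1.
Output[0,1]: The receptive field on the input at this output position is [2 -4 -3 / -5 6 4]. Elementwise product with the kernel and sum: 2·1 + -5·1 + 6·-2 + 4·1.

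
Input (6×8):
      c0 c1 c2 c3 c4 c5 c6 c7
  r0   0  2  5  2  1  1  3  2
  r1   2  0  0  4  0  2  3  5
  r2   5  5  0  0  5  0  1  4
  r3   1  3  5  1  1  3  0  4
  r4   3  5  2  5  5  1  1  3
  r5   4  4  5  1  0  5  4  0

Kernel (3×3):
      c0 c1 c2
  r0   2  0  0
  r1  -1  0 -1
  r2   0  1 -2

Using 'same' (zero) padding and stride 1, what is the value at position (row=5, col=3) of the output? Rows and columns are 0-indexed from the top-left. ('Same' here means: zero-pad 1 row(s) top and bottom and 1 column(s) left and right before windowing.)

The receptive field on the zero-padded input at this output position is [2 5 5 / 5 1 0 / 0 0 0]. Elementwise product with the kernel and sum: 2·2 + 5·-1 + 0·-1 + 0·1 + 0·-2.

-1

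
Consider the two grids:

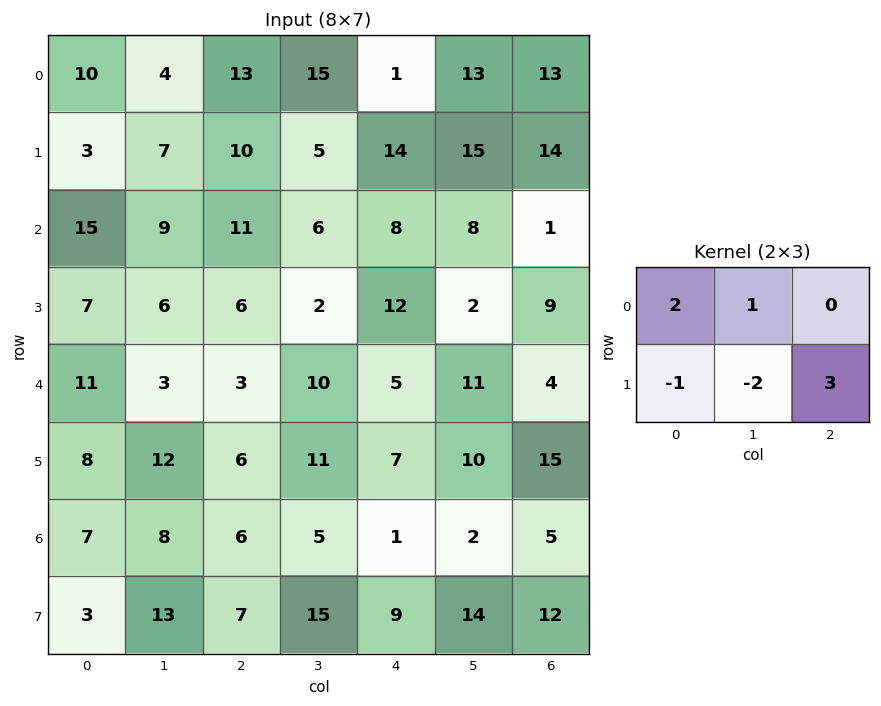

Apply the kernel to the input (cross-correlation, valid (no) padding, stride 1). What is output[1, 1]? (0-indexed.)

The receptive field on the input at this output position is [7 10 5 / 9 11 6]. Elementwise product with the kernel and sum: 7·2 + 10·1 + 9·-1 + 11·-2 + 6·3.

11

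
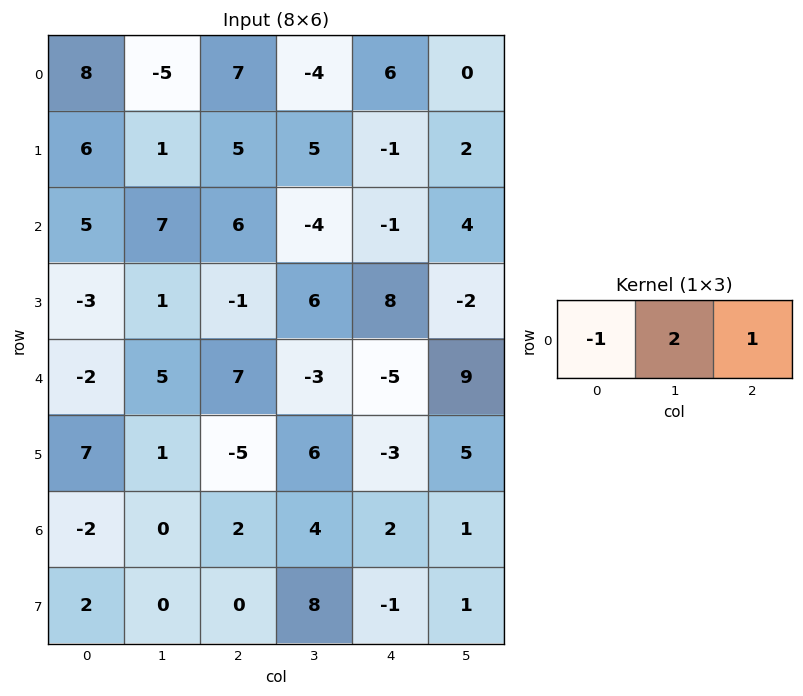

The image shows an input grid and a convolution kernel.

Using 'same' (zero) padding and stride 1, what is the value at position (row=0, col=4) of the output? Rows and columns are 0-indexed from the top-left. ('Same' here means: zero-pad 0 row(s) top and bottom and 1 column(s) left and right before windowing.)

The receptive field on the zero-padded input at this output position is [-4 6 0]. Elementwise product with the kernel and sum: -4·-1 + 6·2 + 0·1.

16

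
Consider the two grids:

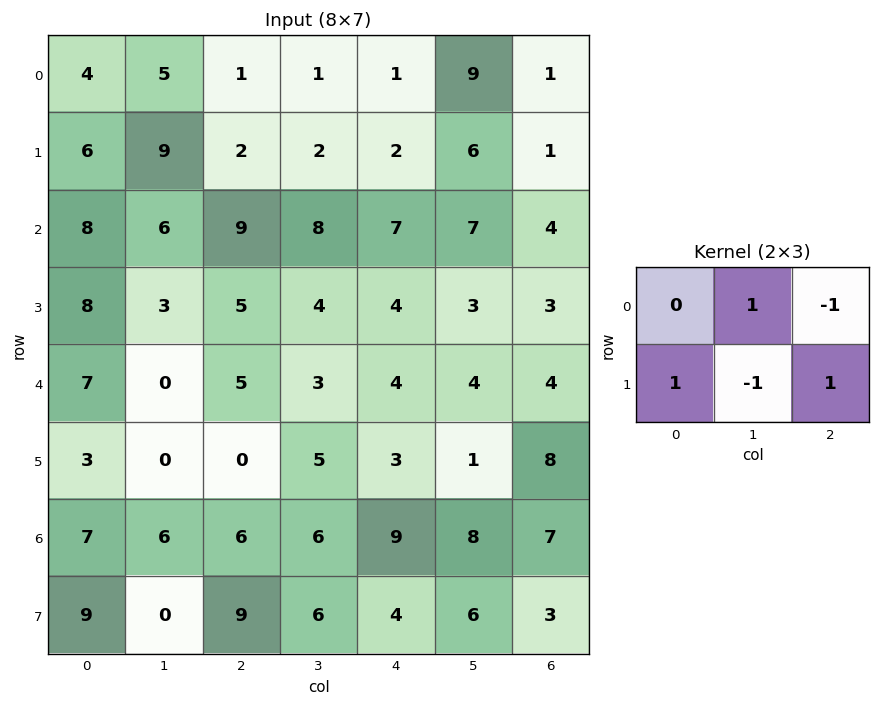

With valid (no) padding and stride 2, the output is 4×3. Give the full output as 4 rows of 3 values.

3 2 5
7 6 7
-2 -3 10
18 4 2

Output[0,0]: The receptive field on the input at this output position is [4 5 1 / 6 9 2]. Elementwise product with the kernel and sum: 5·1 + 1·-1 + 6·1 + 9·-1 + 2·1.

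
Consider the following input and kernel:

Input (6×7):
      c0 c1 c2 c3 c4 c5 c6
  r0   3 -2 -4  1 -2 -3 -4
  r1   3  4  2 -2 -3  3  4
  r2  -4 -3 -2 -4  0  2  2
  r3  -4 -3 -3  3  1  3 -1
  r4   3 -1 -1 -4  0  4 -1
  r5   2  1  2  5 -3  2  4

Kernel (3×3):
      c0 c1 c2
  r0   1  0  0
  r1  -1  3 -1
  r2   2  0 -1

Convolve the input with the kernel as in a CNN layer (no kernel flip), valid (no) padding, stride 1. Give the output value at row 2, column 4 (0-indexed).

10

The receptive field on the input at this output position is [0 2 2 / 1 3 -1 / 0 4 -1]. Elementwise product with the kernel and sum: 0·1 + 1·-1 + 3·3 + -1·-1 + 0·2 + -1·-1.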